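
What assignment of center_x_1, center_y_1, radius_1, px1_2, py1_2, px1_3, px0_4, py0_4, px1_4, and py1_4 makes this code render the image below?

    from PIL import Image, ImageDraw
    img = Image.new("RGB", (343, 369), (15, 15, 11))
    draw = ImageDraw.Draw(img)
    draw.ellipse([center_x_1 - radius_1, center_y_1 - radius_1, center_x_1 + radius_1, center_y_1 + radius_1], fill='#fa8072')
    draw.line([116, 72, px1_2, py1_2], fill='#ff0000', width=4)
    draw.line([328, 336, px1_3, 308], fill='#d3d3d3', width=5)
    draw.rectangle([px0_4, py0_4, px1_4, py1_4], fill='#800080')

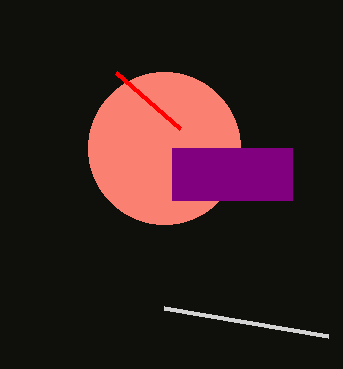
center_x_1 = 164, center_y_1 = 148, radius_1 = 76, px1_2 = 180, py1_2 = 128, px1_3 = 164, px0_4 = 172, py0_4 = 148, px1_4 = 292, py1_4 = 200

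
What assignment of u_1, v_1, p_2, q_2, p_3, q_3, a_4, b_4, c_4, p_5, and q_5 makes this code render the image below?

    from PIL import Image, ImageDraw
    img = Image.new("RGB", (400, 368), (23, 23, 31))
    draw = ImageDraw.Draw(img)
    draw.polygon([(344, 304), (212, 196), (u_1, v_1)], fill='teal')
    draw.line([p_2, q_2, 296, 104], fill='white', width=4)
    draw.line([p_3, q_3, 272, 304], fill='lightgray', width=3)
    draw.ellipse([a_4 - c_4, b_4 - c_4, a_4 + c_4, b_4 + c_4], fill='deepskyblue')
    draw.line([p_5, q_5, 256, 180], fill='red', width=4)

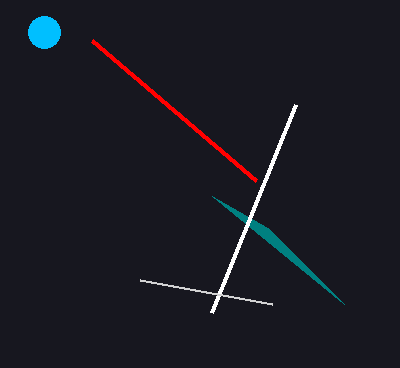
u_1 = 268, v_1 = 228, p_2 = 212, q_2 = 312, p_3 = 140, q_3 = 280, a_4 = 44, b_4 = 32, c_4 = 16, p_5 = 92, q_5 = 40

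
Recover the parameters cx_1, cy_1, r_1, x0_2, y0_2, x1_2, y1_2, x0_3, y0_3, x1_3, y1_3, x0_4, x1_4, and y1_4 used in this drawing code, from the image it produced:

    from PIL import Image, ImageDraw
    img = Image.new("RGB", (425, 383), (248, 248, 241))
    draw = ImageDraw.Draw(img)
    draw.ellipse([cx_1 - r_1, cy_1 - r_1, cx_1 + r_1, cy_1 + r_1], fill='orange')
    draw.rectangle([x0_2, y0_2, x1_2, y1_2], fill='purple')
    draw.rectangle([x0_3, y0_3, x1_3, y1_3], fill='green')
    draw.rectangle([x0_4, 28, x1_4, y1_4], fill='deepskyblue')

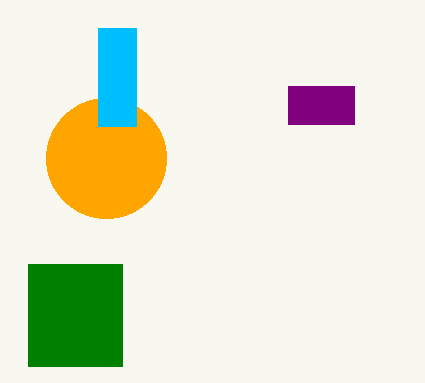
cx_1 = 106, cy_1 = 158, r_1 = 60, x0_2 = 288, y0_2 = 86, x1_2 = 354, y1_2 = 124, x0_3 = 28, y0_3 = 264, x1_3 = 122, y1_3 = 366, x0_4 = 98, x1_4 = 136, y1_4 = 126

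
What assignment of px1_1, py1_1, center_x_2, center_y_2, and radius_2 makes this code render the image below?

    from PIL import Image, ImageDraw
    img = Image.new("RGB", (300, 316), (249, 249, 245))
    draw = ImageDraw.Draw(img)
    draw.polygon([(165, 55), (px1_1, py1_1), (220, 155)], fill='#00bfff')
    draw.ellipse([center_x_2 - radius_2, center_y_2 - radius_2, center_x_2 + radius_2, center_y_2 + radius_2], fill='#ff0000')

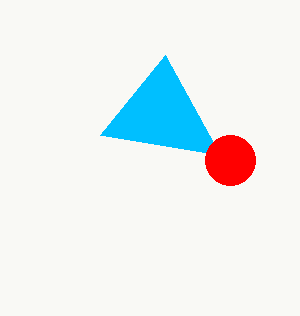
px1_1 = 100; py1_1 = 135; center_x_2 = 230; center_y_2 = 160; radius_2 = 25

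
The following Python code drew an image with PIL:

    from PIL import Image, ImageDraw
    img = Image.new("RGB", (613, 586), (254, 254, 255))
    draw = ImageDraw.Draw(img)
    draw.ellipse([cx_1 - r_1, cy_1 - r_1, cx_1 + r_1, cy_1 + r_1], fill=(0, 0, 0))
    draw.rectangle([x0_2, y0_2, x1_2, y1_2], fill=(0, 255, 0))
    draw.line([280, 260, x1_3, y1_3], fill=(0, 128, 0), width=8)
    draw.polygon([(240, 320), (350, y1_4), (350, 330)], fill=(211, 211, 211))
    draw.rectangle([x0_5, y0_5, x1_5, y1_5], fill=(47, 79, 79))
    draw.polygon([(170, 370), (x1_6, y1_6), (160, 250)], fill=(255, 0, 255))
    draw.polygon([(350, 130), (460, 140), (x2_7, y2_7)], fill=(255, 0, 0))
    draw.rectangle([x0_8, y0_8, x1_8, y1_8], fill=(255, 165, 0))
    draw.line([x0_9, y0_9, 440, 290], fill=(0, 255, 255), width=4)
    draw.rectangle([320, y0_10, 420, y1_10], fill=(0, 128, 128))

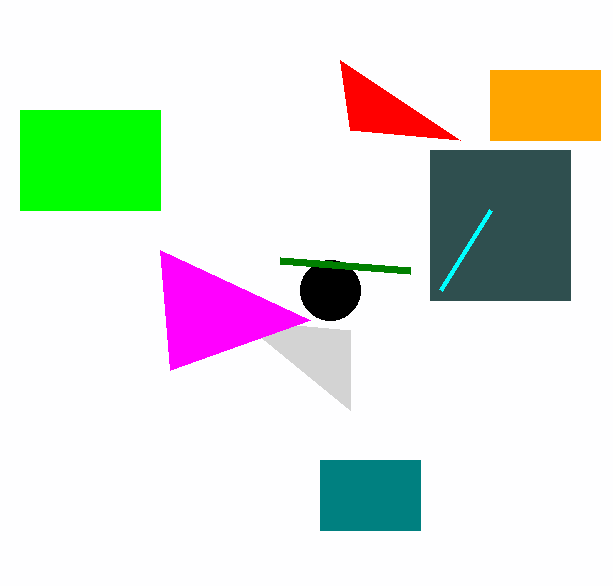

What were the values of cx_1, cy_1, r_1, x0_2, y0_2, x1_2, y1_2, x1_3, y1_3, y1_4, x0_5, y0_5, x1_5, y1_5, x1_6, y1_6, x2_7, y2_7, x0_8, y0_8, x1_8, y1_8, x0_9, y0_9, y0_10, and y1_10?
cx_1 = 330; cy_1 = 290; r_1 = 30; x0_2 = 20; y0_2 = 110; x1_2 = 160; y1_2 = 210; x1_3 = 410; y1_3 = 270; y1_4 = 410; x0_5 = 430; y0_5 = 150; x1_5 = 570; y1_5 = 300; x1_6 = 310; y1_6 = 320; x2_7 = 340; y2_7 = 60; x0_8 = 490; y0_8 = 70; x1_8 = 600; y1_8 = 140; x0_9 = 490; y0_9 = 210; y0_10 = 460; y1_10 = 530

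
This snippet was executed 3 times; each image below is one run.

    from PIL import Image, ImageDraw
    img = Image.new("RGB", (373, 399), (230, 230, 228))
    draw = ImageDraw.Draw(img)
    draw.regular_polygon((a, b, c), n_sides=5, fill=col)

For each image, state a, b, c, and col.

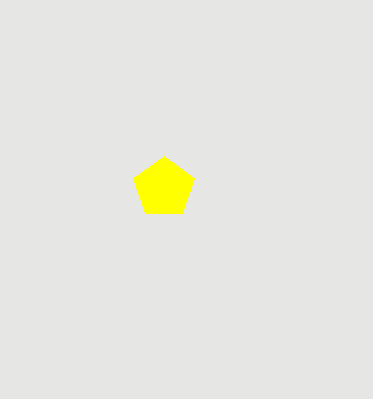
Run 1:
a = 164; b = 188; c = 32; col = 'yellow'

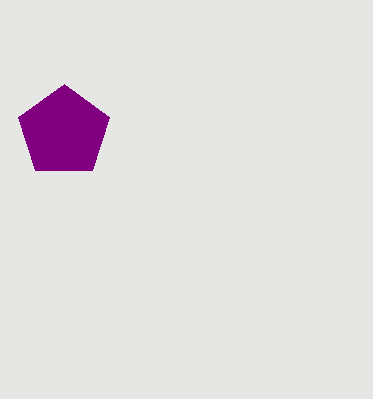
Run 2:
a = 64; b = 132; c = 48; col = 'purple'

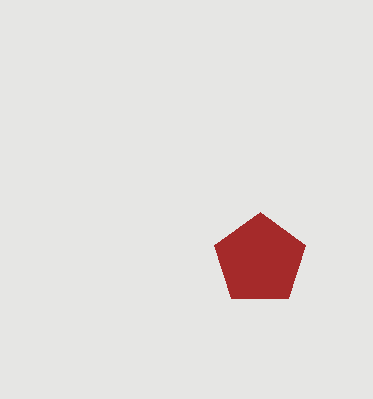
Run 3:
a = 260; b = 260; c = 48; col = 'brown'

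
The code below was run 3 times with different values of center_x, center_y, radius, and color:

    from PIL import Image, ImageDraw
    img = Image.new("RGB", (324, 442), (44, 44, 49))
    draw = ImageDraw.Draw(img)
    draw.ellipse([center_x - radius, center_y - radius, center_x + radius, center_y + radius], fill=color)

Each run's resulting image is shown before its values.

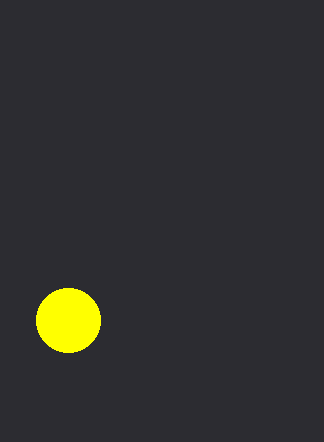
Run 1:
center_x = 68
center_y = 320
radius = 32
color = 'yellow'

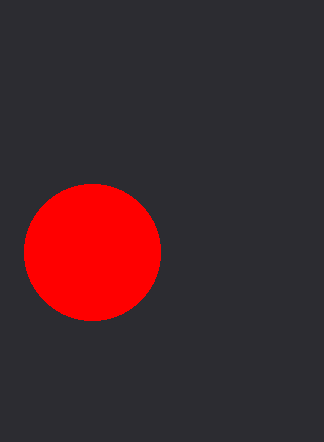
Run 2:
center_x = 92; center_y = 252; radius = 68; color = 'red'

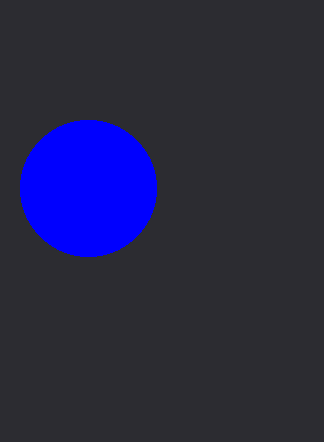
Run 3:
center_x = 88; center_y = 188; radius = 68; color = 'blue'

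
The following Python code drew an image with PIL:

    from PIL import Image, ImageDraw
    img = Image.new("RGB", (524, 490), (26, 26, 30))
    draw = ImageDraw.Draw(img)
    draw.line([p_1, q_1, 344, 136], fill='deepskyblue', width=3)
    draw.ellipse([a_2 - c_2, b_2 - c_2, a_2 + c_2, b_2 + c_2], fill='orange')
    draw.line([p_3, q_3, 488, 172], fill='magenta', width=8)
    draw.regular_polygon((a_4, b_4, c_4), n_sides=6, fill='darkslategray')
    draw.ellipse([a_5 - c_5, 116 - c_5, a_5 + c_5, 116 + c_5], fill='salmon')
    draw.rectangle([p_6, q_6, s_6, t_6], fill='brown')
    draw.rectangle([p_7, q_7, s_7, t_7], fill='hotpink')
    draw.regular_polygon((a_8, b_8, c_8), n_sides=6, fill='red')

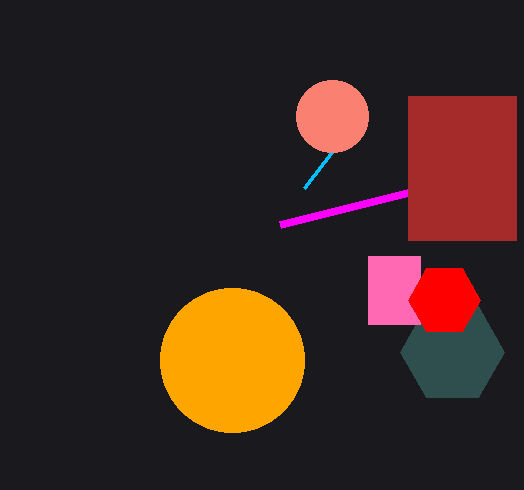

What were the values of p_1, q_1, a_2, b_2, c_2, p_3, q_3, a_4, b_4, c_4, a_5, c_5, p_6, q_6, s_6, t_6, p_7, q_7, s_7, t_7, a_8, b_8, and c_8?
p_1 = 304; q_1 = 188; a_2 = 232; b_2 = 360; c_2 = 72; p_3 = 280; q_3 = 224; a_4 = 452; b_4 = 352; c_4 = 52; a_5 = 332; c_5 = 36; p_6 = 408; q_6 = 96; s_6 = 516; t_6 = 240; p_7 = 368; q_7 = 256; s_7 = 420; t_7 = 324; a_8 = 444; b_8 = 300; c_8 = 36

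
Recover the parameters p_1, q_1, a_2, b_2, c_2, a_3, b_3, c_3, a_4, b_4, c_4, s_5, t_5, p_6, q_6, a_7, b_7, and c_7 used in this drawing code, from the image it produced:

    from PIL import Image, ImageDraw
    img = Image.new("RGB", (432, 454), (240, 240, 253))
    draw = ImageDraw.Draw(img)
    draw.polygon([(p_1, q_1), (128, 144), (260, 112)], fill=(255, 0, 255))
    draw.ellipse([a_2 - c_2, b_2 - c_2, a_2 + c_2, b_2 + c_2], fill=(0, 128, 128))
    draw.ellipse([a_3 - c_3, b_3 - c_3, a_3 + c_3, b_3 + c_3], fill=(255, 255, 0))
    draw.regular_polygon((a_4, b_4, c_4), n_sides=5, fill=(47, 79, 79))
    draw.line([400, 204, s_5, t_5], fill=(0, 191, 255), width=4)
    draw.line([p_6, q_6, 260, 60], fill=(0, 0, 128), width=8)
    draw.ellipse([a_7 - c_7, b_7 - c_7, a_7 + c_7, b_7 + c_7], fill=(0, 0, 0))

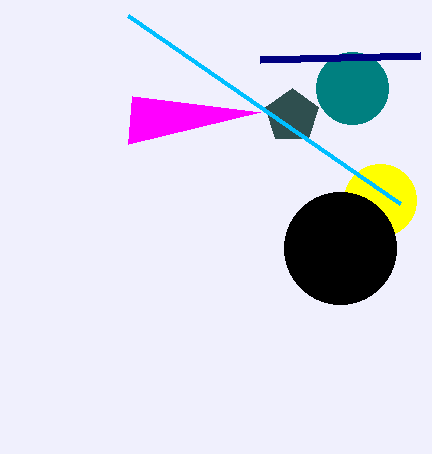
p_1 = 132; q_1 = 96; a_2 = 352; b_2 = 88; c_2 = 36; a_3 = 380; b_3 = 200; c_3 = 36; a_4 = 292; b_4 = 116; c_4 = 28; s_5 = 128; t_5 = 16; p_6 = 420; q_6 = 56; a_7 = 340; b_7 = 248; c_7 = 56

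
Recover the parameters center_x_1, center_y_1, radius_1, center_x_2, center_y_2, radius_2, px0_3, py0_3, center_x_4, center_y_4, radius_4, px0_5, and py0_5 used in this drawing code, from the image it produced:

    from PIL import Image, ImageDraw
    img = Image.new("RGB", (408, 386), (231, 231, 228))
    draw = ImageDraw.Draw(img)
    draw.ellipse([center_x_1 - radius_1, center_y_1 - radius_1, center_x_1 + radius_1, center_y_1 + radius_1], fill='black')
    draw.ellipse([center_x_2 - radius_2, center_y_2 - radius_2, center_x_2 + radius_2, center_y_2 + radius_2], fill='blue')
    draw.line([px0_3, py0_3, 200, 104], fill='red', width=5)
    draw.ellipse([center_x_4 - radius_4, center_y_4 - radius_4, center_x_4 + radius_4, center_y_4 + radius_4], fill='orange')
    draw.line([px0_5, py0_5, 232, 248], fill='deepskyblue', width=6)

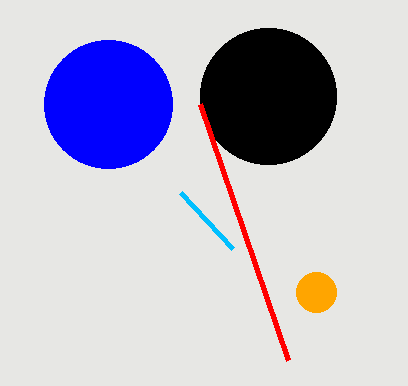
center_x_1 = 268
center_y_1 = 96
radius_1 = 68
center_x_2 = 108
center_y_2 = 104
radius_2 = 64
px0_3 = 288
py0_3 = 360
center_x_4 = 316
center_y_4 = 292
radius_4 = 20
px0_5 = 180
py0_5 = 192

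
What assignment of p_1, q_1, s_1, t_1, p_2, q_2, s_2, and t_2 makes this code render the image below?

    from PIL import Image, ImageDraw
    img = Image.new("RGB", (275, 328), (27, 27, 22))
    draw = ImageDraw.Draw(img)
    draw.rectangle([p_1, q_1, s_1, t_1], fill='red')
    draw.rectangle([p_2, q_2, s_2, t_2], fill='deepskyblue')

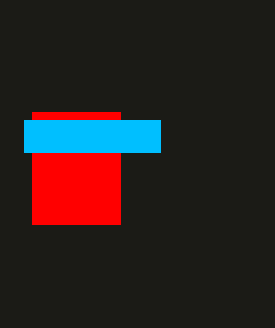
p_1 = 32
q_1 = 112
s_1 = 120
t_1 = 224
p_2 = 24
q_2 = 120
s_2 = 160
t_2 = 152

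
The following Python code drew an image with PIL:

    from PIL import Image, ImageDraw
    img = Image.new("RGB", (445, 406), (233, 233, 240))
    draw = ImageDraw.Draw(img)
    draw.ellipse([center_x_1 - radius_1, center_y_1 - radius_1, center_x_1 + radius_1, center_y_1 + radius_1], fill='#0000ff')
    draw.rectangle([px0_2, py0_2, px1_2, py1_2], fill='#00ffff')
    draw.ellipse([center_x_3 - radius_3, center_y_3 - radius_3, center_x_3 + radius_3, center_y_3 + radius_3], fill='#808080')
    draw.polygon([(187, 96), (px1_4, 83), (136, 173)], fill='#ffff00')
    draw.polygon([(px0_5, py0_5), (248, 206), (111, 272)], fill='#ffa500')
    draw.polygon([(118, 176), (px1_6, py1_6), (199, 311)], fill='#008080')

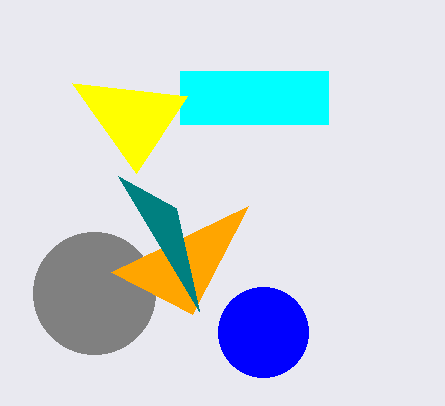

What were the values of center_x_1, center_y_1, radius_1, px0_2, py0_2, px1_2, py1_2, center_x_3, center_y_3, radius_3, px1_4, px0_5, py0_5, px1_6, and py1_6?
center_x_1 = 263
center_y_1 = 332
radius_1 = 45
px0_2 = 180
py0_2 = 71
px1_2 = 328
py1_2 = 124
center_x_3 = 94
center_y_3 = 293
radius_3 = 61
px1_4 = 72
px0_5 = 192
py0_5 = 314
px1_6 = 176
py1_6 = 208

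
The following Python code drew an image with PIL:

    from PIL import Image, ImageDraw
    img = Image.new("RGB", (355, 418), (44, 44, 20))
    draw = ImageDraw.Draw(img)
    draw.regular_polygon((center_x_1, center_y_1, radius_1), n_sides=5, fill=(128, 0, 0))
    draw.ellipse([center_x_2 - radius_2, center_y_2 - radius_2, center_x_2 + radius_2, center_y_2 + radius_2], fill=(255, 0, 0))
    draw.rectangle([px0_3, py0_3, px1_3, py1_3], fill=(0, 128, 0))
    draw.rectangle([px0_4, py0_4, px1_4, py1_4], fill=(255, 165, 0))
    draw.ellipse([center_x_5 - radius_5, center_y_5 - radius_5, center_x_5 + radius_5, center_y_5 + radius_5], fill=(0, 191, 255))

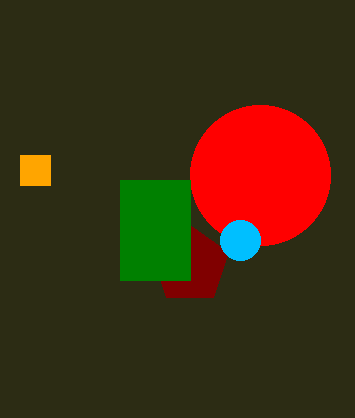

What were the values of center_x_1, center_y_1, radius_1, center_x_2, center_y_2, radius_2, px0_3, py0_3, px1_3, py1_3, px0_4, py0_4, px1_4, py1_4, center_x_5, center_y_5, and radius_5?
center_x_1 = 190, center_y_1 = 265, radius_1 = 40, center_x_2 = 260, center_y_2 = 175, radius_2 = 70, px0_3 = 120, py0_3 = 180, px1_3 = 190, py1_3 = 280, px0_4 = 20, py0_4 = 155, px1_4 = 50, py1_4 = 185, center_x_5 = 240, center_y_5 = 240, radius_5 = 20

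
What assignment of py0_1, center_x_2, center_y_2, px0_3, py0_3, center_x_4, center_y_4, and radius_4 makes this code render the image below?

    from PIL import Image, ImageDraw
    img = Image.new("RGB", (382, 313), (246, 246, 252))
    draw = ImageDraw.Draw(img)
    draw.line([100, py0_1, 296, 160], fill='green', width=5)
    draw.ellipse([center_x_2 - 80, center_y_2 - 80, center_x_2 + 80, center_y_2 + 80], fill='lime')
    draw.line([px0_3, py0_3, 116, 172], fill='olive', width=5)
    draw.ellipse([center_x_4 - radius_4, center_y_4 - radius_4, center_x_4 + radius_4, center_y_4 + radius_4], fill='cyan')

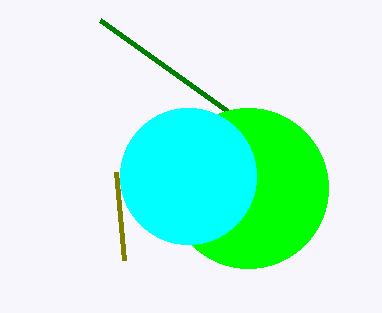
py0_1 = 20
center_x_2 = 248
center_y_2 = 188
px0_3 = 124
py0_3 = 260
center_x_4 = 188
center_y_4 = 176
radius_4 = 68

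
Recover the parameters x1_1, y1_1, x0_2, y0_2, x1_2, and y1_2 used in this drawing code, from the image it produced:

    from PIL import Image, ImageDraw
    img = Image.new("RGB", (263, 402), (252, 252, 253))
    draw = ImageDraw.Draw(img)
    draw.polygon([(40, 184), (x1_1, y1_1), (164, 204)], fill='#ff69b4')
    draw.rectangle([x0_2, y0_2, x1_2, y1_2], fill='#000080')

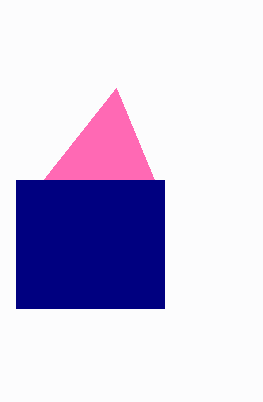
x1_1 = 116, y1_1 = 88, x0_2 = 16, y0_2 = 180, x1_2 = 164, y1_2 = 308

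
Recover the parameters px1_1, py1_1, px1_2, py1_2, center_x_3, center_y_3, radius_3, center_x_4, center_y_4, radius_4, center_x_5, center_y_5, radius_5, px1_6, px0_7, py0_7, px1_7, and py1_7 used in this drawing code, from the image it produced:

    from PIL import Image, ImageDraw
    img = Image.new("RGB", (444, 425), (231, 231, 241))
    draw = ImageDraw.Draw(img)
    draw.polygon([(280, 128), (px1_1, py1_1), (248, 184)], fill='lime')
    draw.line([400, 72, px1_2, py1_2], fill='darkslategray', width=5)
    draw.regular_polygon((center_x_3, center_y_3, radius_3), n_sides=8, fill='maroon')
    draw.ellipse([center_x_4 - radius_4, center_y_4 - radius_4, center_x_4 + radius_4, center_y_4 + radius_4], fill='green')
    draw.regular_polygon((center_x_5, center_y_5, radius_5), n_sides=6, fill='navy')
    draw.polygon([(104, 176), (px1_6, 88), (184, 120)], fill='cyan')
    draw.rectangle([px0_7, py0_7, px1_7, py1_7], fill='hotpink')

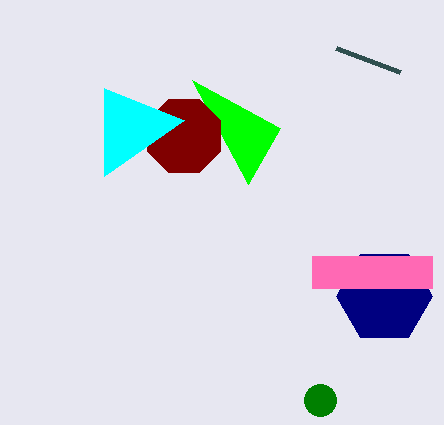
px1_1 = 192; py1_1 = 80; px1_2 = 336; py1_2 = 48; center_x_3 = 184; center_y_3 = 136; radius_3 = 40; center_x_4 = 320; center_y_4 = 400; radius_4 = 16; center_x_5 = 384; center_y_5 = 296; radius_5 = 48; px1_6 = 104; px0_7 = 312; py0_7 = 256; px1_7 = 432; py1_7 = 288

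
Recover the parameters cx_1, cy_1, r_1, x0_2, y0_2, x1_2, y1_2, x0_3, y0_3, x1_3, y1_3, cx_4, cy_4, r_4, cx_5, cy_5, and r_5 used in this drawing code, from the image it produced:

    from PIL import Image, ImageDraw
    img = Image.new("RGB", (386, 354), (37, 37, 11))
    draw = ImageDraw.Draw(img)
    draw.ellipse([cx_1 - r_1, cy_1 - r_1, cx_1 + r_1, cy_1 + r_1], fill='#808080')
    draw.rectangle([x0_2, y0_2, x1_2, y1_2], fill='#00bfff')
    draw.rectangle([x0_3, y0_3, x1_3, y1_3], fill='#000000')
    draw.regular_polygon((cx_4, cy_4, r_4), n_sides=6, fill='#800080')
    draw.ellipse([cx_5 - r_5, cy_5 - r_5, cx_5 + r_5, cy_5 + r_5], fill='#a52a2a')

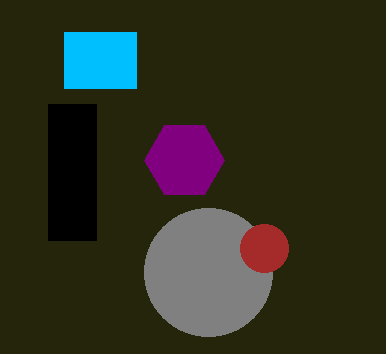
cx_1 = 208; cy_1 = 272; r_1 = 64; x0_2 = 64; y0_2 = 32; x1_2 = 136; y1_2 = 88; x0_3 = 48; y0_3 = 104; x1_3 = 96; y1_3 = 240; cx_4 = 184; cy_4 = 160; r_4 = 40; cx_5 = 264; cy_5 = 248; r_5 = 24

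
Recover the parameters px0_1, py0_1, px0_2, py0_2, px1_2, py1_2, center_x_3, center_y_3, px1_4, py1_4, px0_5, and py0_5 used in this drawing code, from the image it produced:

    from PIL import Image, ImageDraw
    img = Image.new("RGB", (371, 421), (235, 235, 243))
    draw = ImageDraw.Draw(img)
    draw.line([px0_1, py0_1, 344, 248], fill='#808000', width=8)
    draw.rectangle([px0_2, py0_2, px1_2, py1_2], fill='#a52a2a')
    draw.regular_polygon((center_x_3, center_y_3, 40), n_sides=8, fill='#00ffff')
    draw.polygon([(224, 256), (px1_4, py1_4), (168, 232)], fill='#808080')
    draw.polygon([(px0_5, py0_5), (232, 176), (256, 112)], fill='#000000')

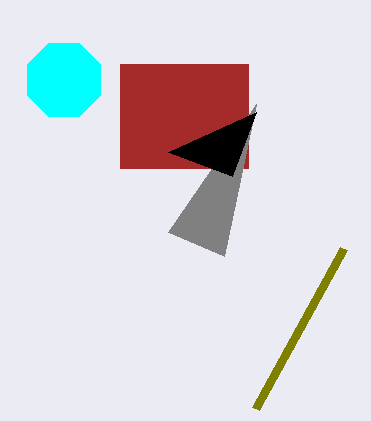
px0_1 = 256; py0_1 = 408; px0_2 = 120; py0_2 = 64; px1_2 = 248; py1_2 = 168; center_x_3 = 64; center_y_3 = 80; px1_4 = 256; py1_4 = 104; px0_5 = 168; py0_5 = 152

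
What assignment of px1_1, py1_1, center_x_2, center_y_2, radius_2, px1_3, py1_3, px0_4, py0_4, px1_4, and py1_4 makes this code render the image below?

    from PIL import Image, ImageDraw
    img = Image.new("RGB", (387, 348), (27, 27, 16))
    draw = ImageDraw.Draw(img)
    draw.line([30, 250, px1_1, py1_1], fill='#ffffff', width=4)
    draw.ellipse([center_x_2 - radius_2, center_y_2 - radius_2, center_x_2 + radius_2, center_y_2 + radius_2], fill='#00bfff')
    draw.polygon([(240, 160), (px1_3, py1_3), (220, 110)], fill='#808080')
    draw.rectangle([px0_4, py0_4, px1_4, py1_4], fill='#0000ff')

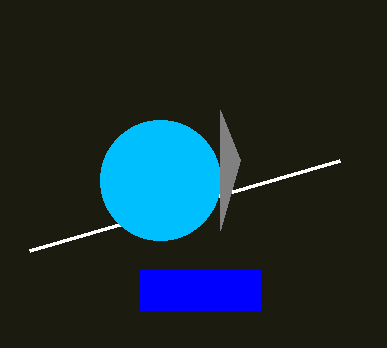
px1_1 = 340
py1_1 = 160
center_x_2 = 160
center_y_2 = 180
radius_2 = 60
px1_3 = 220
py1_3 = 230
px0_4 = 140
py0_4 = 270
px1_4 = 260
py1_4 = 310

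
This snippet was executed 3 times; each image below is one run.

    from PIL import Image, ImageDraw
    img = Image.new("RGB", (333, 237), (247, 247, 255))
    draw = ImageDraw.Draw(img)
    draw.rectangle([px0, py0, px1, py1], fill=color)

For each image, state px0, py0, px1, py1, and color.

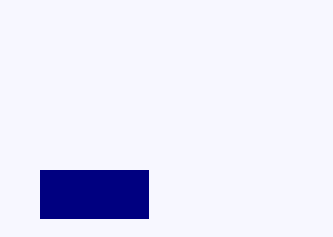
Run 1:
px0 = 40
py0 = 170
px1 = 148
py1 = 218
color = 'navy'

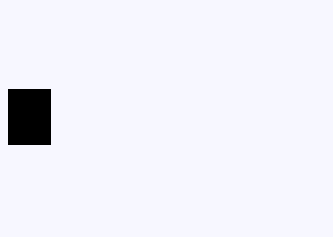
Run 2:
px0 = 8, py0 = 89, px1 = 50, py1 = 144, color = 'black'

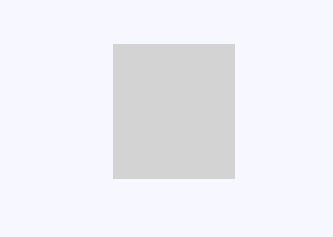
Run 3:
px0 = 113; py0 = 44; px1 = 234; py1 = 178; color = 'lightgray'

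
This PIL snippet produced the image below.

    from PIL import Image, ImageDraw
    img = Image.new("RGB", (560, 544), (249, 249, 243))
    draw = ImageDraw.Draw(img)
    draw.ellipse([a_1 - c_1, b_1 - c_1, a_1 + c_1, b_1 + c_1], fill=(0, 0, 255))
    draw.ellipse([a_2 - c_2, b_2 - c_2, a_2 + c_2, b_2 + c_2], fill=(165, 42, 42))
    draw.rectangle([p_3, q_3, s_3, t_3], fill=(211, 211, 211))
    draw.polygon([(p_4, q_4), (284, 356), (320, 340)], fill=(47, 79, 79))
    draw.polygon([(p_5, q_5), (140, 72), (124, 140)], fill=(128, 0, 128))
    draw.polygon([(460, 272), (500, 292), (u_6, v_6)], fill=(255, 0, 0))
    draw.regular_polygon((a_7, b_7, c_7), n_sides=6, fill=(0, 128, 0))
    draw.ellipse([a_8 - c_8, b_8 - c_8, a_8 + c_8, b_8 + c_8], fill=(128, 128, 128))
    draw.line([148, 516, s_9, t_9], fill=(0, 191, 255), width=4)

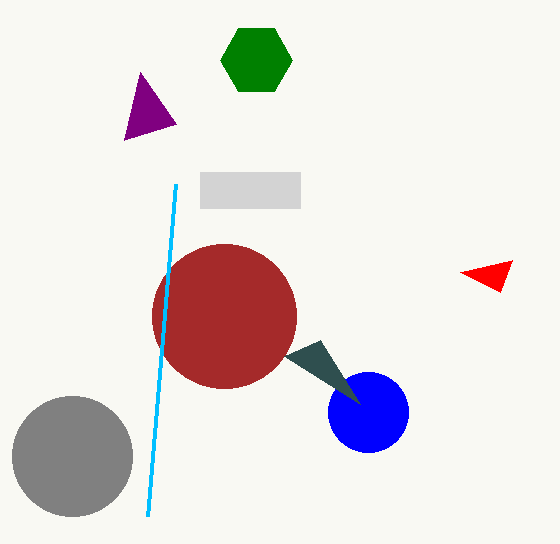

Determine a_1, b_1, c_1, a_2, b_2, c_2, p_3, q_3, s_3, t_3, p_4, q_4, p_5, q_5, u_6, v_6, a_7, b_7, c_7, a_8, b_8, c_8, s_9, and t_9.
a_1 = 368; b_1 = 412; c_1 = 40; a_2 = 224; b_2 = 316; c_2 = 72; p_3 = 200; q_3 = 172; s_3 = 300; t_3 = 208; p_4 = 360; q_4 = 404; p_5 = 176; q_5 = 124; u_6 = 512; v_6 = 260; a_7 = 256; b_7 = 60; c_7 = 36; a_8 = 72; b_8 = 456; c_8 = 60; s_9 = 176; t_9 = 184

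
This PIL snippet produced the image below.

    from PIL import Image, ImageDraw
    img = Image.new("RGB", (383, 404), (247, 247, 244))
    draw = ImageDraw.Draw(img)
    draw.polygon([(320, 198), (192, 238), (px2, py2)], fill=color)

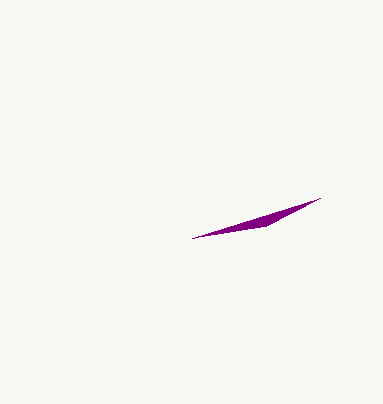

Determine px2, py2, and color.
px2 = 266
py2 = 226
color = 'purple'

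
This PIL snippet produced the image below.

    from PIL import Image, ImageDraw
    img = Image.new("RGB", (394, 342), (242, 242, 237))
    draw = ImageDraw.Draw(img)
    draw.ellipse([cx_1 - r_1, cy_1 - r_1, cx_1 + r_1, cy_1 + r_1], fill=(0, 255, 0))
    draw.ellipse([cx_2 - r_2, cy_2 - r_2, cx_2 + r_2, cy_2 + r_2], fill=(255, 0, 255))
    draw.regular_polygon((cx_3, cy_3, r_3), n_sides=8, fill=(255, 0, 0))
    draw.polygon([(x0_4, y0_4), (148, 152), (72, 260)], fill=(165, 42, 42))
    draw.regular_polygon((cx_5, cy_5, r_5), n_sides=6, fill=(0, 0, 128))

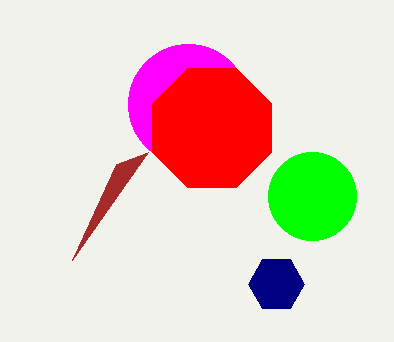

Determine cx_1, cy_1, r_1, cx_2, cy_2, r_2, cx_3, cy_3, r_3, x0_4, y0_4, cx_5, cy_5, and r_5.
cx_1 = 312, cy_1 = 196, r_1 = 44, cx_2 = 188, cy_2 = 104, r_2 = 60, cx_3 = 212, cy_3 = 128, r_3 = 64, x0_4 = 116, y0_4 = 164, cx_5 = 276, cy_5 = 284, r_5 = 28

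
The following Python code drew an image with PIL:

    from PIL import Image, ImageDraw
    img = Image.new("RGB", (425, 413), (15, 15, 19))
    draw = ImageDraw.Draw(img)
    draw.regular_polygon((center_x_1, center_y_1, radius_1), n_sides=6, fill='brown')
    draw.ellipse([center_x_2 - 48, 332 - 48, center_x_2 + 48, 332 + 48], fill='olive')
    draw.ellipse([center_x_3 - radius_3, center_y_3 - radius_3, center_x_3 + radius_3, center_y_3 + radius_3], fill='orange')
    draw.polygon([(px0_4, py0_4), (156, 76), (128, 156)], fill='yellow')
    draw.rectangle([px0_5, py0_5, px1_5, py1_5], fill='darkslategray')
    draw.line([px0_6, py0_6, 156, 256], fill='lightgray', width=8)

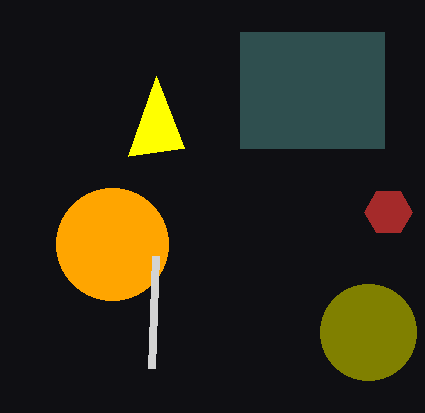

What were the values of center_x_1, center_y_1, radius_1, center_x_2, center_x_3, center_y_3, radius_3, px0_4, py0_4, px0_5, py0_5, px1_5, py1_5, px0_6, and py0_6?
center_x_1 = 388, center_y_1 = 212, radius_1 = 24, center_x_2 = 368, center_x_3 = 112, center_y_3 = 244, radius_3 = 56, px0_4 = 184, py0_4 = 148, px0_5 = 240, py0_5 = 32, px1_5 = 384, py1_5 = 148, px0_6 = 152, py0_6 = 368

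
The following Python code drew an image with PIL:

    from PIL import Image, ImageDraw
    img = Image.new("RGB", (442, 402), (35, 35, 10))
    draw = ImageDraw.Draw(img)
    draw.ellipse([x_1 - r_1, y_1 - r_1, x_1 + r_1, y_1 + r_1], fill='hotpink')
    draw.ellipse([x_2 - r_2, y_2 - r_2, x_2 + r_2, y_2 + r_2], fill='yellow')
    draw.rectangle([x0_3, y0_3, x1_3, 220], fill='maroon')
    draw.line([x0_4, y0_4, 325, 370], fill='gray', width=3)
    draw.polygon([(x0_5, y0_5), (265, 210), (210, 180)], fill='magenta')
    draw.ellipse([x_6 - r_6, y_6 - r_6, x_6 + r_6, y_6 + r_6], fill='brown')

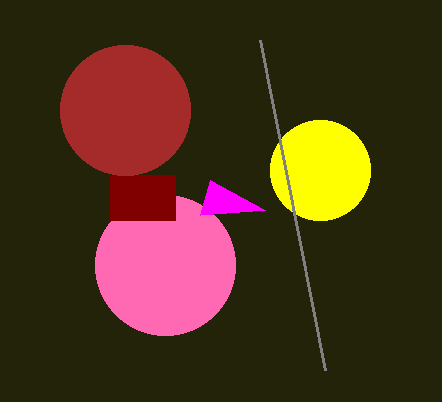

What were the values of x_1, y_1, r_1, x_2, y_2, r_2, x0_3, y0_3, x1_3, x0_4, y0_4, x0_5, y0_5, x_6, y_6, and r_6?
x_1 = 165
y_1 = 265
r_1 = 70
x_2 = 320
y_2 = 170
r_2 = 50
x0_3 = 110
y0_3 = 175
x1_3 = 175
x0_4 = 260
y0_4 = 40
x0_5 = 200
y0_5 = 215
x_6 = 125
y_6 = 110
r_6 = 65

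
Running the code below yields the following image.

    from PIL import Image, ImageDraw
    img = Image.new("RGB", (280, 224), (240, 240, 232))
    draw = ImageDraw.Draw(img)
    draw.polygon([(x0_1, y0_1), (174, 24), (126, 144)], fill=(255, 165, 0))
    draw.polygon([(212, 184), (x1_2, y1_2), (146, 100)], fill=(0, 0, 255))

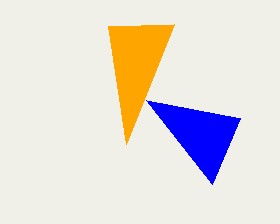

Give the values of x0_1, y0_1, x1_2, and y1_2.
x0_1 = 108, y0_1 = 26, x1_2 = 240, y1_2 = 118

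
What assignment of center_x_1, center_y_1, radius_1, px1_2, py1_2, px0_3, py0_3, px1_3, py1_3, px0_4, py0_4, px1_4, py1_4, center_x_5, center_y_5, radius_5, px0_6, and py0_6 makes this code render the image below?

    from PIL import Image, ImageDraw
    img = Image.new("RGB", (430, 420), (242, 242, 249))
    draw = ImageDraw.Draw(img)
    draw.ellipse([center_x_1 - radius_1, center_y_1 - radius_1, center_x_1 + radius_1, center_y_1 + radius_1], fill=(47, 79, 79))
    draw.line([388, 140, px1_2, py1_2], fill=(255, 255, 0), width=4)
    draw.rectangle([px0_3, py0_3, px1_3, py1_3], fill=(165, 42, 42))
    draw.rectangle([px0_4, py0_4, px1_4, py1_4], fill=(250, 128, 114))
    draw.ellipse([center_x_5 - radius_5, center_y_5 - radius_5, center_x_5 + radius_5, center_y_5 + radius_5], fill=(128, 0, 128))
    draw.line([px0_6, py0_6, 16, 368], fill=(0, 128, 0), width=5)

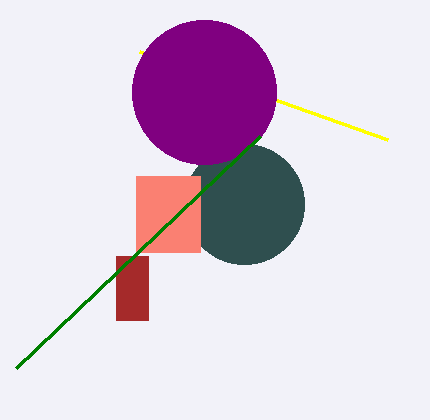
center_x_1 = 244
center_y_1 = 204
radius_1 = 60
px1_2 = 140
py1_2 = 52
px0_3 = 116
py0_3 = 256
px1_3 = 148
py1_3 = 320
px0_4 = 136
py0_4 = 176
px1_4 = 200
py1_4 = 252
center_x_5 = 204
center_y_5 = 92
radius_5 = 72
px0_6 = 260
py0_6 = 136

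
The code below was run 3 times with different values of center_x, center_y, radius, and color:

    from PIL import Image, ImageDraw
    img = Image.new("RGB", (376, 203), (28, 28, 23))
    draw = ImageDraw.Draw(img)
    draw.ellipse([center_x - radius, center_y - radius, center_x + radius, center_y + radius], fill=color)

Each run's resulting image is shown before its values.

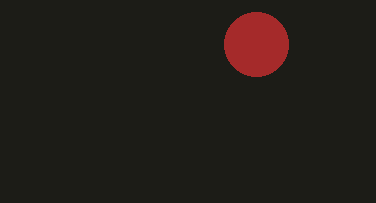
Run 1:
center_x = 256; center_y = 44; radius = 32; color = 'brown'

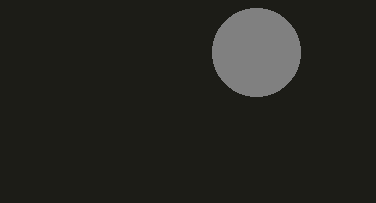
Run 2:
center_x = 256
center_y = 52
radius = 44
color = 'gray'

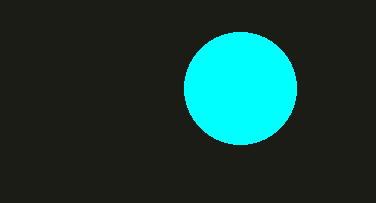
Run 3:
center_x = 240; center_y = 88; radius = 56; color = 'cyan'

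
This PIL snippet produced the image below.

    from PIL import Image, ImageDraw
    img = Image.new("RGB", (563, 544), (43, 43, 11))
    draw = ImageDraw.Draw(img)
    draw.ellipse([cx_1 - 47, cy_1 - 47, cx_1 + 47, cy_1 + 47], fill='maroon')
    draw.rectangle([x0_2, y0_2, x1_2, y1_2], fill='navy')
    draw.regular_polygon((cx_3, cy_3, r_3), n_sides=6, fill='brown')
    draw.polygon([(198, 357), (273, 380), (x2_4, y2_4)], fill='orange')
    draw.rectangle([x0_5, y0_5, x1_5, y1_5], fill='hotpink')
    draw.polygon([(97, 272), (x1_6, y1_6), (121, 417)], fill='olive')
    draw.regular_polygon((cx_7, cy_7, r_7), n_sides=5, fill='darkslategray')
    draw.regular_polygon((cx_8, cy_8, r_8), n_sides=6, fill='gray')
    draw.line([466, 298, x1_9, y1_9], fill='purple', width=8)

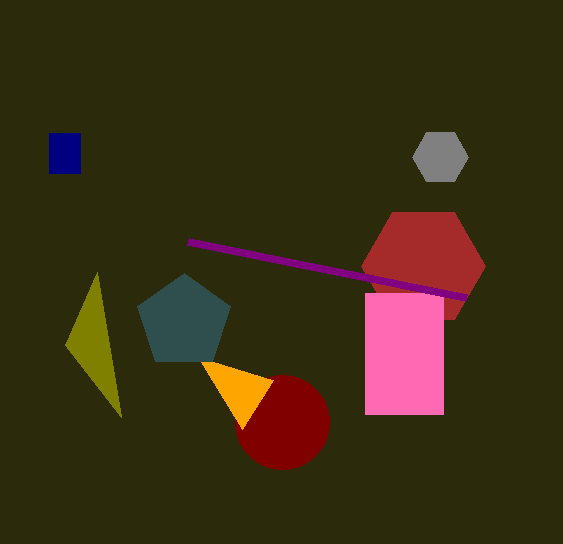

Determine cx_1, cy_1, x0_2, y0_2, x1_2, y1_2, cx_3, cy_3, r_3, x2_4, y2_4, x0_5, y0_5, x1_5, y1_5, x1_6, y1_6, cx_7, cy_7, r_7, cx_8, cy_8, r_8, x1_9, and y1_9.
cx_1 = 282
cy_1 = 422
x0_2 = 49
y0_2 = 133
x1_2 = 80
y1_2 = 173
cx_3 = 423
cy_3 = 266
r_3 = 62
x2_4 = 242
y2_4 = 429
x0_5 = 365
y0_5 = 293
x1_5 = 443
y1_5 = 414
x1_6 = 65
y1_6 = 345
cx_7 = 184
cy_7 = 322
r_7 = 49
cx_8 = 440
cy_8 = 157
r_8 = 28
x1_9 = 188
y1_9 = 242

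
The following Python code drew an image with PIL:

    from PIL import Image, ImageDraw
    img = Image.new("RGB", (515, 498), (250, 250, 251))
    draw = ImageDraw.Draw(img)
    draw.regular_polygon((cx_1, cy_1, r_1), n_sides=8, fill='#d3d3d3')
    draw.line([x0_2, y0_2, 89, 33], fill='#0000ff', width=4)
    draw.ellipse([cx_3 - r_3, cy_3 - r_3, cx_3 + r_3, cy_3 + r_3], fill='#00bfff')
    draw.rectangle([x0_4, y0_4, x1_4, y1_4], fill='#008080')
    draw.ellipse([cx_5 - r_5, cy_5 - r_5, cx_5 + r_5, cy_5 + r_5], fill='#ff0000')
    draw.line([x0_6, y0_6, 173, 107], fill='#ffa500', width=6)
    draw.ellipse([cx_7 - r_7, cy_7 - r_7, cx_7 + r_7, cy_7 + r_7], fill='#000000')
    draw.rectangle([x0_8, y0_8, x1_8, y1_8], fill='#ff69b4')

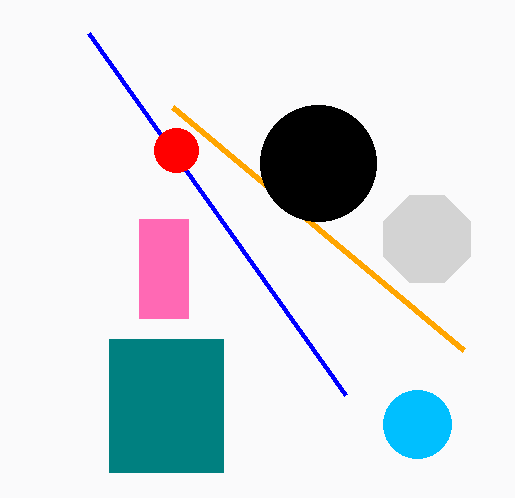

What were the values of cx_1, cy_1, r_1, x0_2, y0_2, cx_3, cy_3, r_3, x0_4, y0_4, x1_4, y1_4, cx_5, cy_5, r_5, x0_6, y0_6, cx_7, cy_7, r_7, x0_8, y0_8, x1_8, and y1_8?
cx_1 = 427, cy_1 = 239, r_1 = 47, x0_2 = 346, y0_2 = 395, cx_3 = 417, cy_3 = 424, r_3 = 34, x0_4 = 109, y0_4 = 339, x1_4 = 223, y1_4 = 472, cx_5 = 176, cy_5 = 150, r_5 = 22, x0_6 = 464, y0_6 = 350, cx_7 = 318, cy_7 = 163, r_7 = 58, x0_8 = 139, y0_8 = 219, x1_8 = 188, y1_8 = 318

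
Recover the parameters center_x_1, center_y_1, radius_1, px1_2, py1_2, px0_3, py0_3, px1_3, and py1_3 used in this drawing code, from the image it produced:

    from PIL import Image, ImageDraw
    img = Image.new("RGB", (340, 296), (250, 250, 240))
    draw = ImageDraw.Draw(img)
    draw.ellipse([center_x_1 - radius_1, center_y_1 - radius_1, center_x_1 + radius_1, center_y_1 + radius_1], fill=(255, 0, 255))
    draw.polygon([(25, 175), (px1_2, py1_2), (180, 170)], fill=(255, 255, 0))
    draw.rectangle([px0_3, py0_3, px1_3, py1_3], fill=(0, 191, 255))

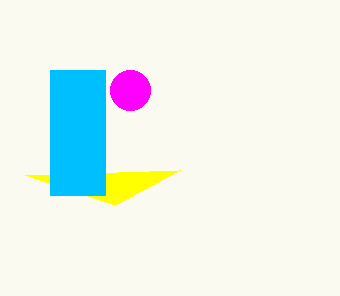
center_x_1 = 130
center_y_1 = 90
radius_1 = 20
px1_2 = 115
py1_2 = 205
px0_3 = 50
py0_3 = 70
px1_3 = 105
py1_3 = 195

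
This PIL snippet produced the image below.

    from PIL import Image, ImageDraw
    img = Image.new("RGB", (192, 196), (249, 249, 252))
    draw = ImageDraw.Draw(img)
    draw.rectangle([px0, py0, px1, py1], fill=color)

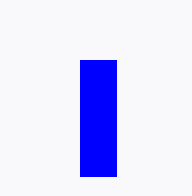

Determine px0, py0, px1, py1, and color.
px0 = 80
py0 = 60
px1 = 116
py1 = 176
color = 'blue'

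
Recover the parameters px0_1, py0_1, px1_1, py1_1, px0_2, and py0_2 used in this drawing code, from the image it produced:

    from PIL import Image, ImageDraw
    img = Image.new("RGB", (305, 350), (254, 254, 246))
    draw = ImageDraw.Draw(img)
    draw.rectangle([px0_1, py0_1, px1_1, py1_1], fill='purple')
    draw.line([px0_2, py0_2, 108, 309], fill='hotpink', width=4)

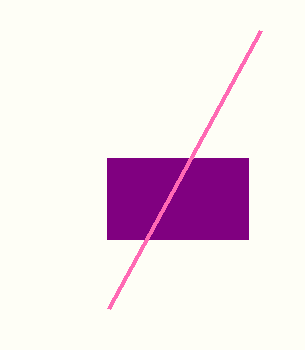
px0_1 = 107, py0_1 = 158, px1_1 = 248, py1_1 = 239, px0_2 = 260, py0_2 = 31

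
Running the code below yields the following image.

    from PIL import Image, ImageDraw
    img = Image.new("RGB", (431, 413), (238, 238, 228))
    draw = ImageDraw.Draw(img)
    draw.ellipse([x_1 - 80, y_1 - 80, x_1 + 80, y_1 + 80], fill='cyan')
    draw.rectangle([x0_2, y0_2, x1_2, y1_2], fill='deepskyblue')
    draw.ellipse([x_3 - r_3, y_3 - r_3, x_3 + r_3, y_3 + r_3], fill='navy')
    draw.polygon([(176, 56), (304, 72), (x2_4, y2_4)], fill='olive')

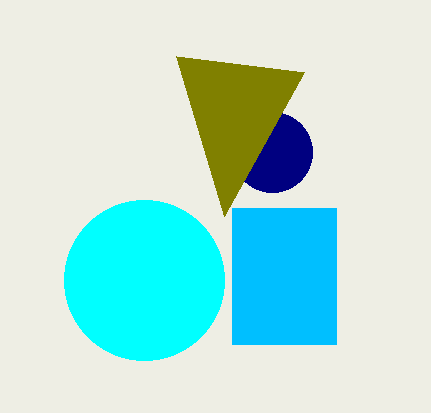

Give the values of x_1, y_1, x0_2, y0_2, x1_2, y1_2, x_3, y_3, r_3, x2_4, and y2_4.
x_1 = 144, y_1 = 280, x0_2 = 232, y0_2 = 208, x1_2 = 336, y1_2 = 344, x_3 = 272, y_3 = 152, r_3 = 40, x2_4 = 224, y2_4 = 216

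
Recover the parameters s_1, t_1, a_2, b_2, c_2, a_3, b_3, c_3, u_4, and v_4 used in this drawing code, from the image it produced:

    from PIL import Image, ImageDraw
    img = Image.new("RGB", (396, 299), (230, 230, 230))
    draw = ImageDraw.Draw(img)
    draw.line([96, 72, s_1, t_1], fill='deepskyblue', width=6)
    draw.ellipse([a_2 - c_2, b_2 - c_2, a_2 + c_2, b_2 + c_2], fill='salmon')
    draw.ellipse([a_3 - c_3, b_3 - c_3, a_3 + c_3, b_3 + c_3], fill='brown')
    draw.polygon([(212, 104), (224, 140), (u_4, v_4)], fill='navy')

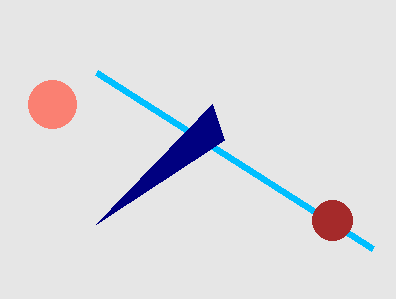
s_1 = 372, t_1 = 248, a_2 = 52, b_2 = 104, c_2 = 24, a_3 = 332, b_3 = 220, c_3 = 20, u_4 = 96, v_4 = 224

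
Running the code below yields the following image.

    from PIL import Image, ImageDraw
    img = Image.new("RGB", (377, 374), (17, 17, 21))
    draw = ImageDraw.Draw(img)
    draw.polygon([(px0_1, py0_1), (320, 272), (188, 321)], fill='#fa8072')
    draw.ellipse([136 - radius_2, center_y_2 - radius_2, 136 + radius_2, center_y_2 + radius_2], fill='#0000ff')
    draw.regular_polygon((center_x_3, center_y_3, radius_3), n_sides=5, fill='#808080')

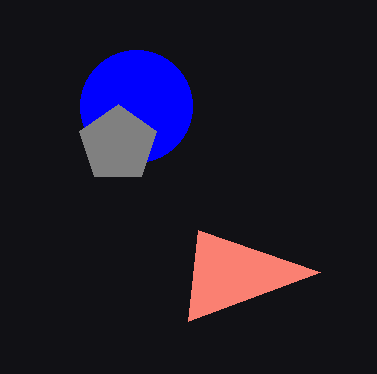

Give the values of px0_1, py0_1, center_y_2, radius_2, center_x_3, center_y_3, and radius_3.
px0_1 = 198
py0_1 = 230
center_y_2 = 106
radius_2 = 56
center_x_3 = 118
center_y_3 = 144
radius_3 = 40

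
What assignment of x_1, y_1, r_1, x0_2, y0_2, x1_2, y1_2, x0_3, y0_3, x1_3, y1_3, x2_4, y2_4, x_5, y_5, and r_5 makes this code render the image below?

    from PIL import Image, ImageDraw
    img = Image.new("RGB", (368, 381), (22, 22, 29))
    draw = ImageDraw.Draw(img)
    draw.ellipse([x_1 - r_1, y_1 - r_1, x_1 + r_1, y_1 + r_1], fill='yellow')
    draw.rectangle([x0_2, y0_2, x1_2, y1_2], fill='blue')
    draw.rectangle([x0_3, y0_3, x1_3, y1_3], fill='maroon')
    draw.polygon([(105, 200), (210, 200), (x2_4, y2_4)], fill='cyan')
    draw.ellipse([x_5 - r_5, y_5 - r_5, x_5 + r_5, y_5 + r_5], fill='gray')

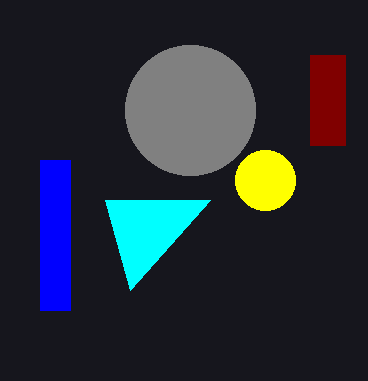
x_1 = 265
y_1 = 180
r_1 = 30
x0_2 = 40
y0_2 = 160
x1_2 = 70
y1_2 = 310
x0_3 = 310
y0_3 = 55
x1_3 = 345
y1_3 = 145
x2_4 = 130
y2_4 = 290
x_5 = 190
y_5 = 110
r_5 = 65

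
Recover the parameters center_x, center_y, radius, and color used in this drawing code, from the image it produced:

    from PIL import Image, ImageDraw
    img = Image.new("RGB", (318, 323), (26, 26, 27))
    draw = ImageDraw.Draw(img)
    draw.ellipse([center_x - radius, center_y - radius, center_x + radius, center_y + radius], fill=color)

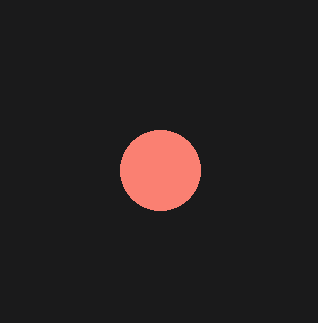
center_x = 160, center_y = 170, radius = 40, color = 'salmon'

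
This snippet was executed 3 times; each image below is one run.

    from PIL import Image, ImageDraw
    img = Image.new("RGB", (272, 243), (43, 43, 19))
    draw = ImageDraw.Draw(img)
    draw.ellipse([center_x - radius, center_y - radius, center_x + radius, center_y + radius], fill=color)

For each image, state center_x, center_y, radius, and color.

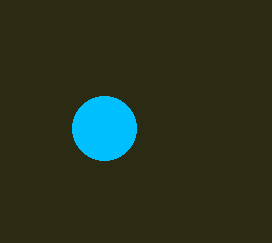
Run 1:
center_x = 104
center_y = 128
radius = 32
color = 'deepskyblue'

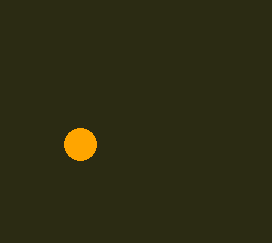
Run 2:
center_x = 80; center_y = 144; radius = 16; color = 'orange'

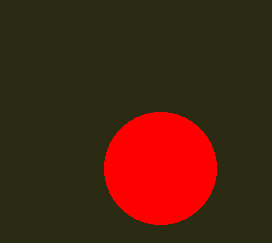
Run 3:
center_x = 160
center_y = 168
radius = 56
color = 'red'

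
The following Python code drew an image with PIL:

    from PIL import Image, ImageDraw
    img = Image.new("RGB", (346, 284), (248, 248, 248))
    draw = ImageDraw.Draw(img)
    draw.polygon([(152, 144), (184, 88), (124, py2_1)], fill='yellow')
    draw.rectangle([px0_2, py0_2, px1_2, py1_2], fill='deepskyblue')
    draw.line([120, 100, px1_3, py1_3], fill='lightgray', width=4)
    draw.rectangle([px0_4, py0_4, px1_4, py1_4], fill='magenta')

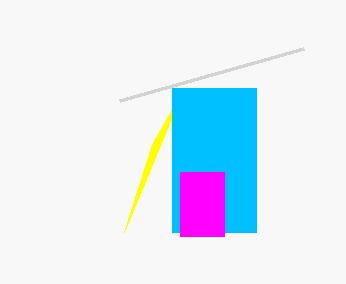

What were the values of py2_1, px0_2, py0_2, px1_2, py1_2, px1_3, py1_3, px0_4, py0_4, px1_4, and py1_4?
py2_1 = 232, px0_2 = 172, py0_2 = 88, px1_2 = 256, py1_2 = 232, px1_3 = 304, py1_3 = 48, px0_4 = 180, py0_4 = 172, px1_4 = 224, py1_4 = 236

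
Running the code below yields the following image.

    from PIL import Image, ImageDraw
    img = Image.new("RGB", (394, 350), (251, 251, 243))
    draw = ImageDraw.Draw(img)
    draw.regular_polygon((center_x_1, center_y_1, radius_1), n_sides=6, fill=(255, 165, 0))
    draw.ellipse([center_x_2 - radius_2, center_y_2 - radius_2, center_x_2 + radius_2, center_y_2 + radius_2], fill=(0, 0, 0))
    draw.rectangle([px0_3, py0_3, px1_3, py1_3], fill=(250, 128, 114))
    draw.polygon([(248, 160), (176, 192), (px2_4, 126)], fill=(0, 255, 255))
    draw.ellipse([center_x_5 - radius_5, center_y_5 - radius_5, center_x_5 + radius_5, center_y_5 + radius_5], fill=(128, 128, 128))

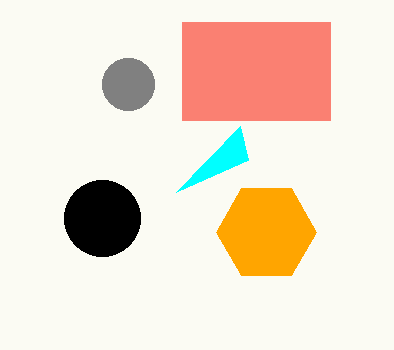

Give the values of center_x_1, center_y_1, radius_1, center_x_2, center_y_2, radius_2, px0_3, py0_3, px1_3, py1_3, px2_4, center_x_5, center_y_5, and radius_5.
center_x_1 = 266, center_y_1 = 232, radius_1 = 50, center_x_2 = 102, center_y_2 = 218, radius_2 = 38, px0_3 = 182, py0_3 = 22, px1_3 = 330, py1_3 = 120, px2_4 = 240, center_x_5 = 128, center_y_5 = 84, radius_5 = 26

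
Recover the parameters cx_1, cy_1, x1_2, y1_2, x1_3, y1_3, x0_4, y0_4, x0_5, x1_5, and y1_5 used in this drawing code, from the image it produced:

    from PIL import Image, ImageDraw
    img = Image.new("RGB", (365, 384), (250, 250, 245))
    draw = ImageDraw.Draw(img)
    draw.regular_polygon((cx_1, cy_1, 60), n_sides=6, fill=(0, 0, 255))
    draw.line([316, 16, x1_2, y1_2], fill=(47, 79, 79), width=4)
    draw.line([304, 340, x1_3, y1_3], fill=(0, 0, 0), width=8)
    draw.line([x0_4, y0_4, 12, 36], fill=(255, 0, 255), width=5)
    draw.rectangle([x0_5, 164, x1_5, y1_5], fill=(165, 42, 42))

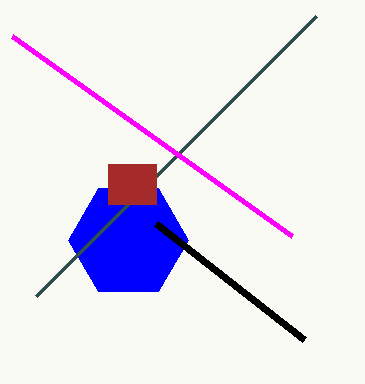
cx_1 = 128
cy_1 = 240
x1_2 = 36
y1_2 = 296
x1_3 = 156
y1_3 = 224
x0_4 = 292
y0_4 = 236
x0_5 = 108
x1_5 = 156
y1_5 = 204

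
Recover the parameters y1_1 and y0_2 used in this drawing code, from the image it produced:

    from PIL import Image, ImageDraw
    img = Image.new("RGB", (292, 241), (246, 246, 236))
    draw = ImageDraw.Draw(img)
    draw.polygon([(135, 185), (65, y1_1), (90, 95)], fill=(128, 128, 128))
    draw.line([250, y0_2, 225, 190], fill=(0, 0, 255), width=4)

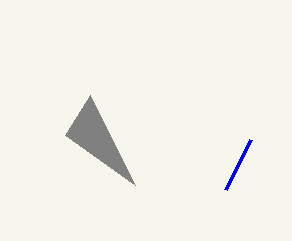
y1_1 = 135
y0_2 = 140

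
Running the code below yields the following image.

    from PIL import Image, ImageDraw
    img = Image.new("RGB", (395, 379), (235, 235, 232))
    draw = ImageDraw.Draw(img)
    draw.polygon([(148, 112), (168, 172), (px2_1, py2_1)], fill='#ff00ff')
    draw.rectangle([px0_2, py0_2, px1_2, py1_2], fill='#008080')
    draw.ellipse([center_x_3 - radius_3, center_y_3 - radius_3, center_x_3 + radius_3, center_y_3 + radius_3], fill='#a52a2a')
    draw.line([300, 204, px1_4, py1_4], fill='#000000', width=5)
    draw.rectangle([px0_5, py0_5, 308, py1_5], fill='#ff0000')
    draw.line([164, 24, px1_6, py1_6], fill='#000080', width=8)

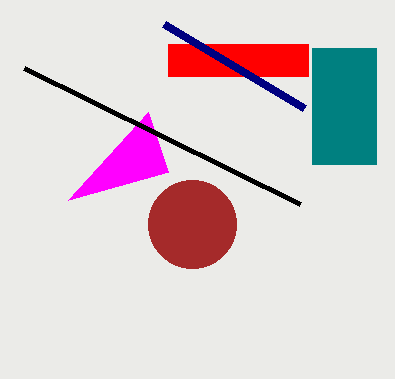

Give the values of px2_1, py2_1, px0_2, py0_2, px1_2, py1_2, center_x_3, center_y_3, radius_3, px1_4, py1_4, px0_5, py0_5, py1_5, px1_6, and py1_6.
px2_1 = 68; py2_1 = 200; px0_2 = 312; py0_2 = 48; px1_2 = 376; py1_2 = 164; center_x_3 = 192; center_y_3 = 224; radius_3 = 44; px1_4 = 24; py1_4 = 68; px0_5 = 168; py0_5 = 44; py1_5 = 76; px1_6 = 304; py1_6 = 108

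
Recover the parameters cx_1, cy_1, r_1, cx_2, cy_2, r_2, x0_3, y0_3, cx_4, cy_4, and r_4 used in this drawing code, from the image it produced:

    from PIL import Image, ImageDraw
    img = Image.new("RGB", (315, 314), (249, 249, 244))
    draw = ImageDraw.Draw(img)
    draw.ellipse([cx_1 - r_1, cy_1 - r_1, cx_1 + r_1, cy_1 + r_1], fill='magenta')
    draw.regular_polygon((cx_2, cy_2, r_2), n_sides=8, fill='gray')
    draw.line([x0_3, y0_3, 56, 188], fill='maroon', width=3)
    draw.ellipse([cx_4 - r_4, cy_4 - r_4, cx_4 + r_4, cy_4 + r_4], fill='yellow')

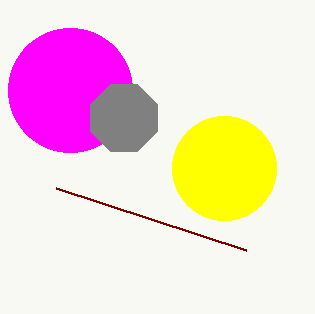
cx_1 = 70, cy_1 = 90, r_1 = 62, cx_2 = 124, cy_2 = 118, r_2 = 36, x0_3 = 246, y0_3 = 250, cx_4 = 224, cy_4 = 168, r_4 = 52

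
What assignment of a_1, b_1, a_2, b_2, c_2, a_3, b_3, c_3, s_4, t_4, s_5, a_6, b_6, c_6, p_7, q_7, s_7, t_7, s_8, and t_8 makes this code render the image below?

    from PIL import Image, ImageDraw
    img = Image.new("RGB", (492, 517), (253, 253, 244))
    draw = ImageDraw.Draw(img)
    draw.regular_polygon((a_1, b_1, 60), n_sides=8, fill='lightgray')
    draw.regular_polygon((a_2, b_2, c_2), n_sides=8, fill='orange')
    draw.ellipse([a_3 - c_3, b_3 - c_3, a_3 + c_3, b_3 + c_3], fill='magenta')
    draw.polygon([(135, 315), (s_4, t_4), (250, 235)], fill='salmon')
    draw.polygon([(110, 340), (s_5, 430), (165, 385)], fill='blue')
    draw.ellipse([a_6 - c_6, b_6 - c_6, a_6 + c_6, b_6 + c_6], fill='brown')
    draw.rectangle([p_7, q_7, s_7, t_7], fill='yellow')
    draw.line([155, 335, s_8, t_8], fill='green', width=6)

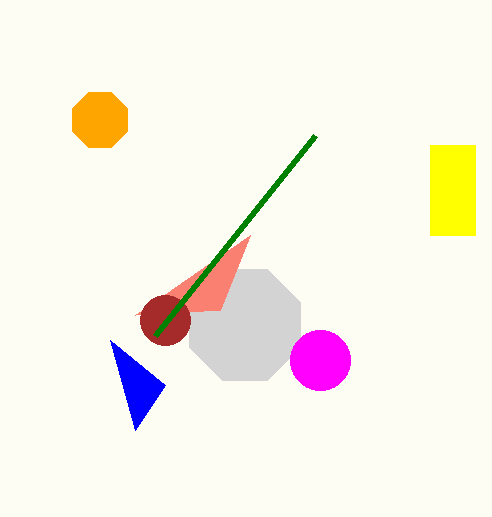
a_1 = 245
b_1 = 325
a_2 = 100
b_2 = 120
c_2 = 30
a_3 = 320
b_3 = 360
c_3 = 30
s_4 = 220
t_4 = 310
s_5 = 135
a_6 = 165
b_6 = 320
c_6 = 25
p_7 = 430
q_7 = 145
s_7 = 475
t_7 = 235
s_8 = 315
t_8 = 135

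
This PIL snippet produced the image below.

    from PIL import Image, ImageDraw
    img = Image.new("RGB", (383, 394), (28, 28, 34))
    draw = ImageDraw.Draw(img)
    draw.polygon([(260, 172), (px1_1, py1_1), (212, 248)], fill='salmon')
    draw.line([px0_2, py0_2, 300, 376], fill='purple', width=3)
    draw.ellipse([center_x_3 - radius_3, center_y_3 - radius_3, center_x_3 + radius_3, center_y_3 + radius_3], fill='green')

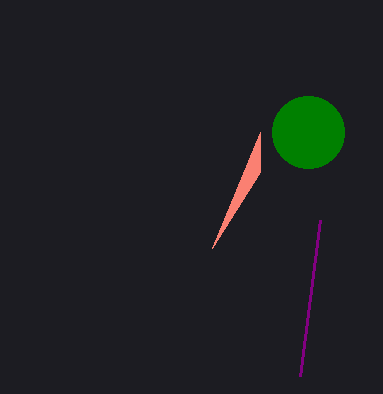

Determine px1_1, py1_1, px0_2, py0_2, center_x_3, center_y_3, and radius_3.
px1_1 = 260; py1_1 = 132; px0_2 = 320; py0_2 = 220; center_x_3 = 308; center_y_3 = 132; radius_3 = 36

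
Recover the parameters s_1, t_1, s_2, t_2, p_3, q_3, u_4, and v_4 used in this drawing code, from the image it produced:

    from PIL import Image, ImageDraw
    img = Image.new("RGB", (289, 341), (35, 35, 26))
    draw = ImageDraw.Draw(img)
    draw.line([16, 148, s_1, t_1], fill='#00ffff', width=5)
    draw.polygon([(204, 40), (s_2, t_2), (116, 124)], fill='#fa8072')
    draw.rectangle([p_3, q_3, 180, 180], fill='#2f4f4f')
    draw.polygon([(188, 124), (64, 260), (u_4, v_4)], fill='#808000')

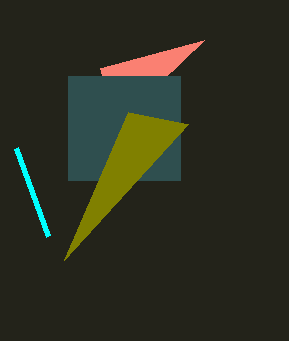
s_1 = 48
t_1 = 236
s_2 = 100
t_2 = 68
p_3 = 68
q_3 = 76
u_4 = 128
v_4 = 112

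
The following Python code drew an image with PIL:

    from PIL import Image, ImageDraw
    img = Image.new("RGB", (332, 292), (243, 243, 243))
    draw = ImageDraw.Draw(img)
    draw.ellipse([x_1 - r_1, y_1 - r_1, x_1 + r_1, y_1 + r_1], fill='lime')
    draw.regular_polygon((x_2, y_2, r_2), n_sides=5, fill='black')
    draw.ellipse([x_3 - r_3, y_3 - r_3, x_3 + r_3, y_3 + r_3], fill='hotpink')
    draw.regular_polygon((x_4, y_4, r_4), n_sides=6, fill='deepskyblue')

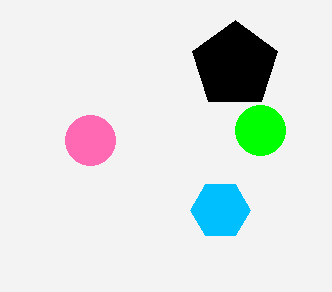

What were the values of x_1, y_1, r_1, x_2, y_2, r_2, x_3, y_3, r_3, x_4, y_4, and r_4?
x_1 = 260
y_1 = 130
r_1 = 25
x_2 = 235
y_2 = 65
r_2 = 45
x_3 = 90
y_3 = 140
r_3 = 25
x_4 = 220
y_4 = 210
r_4 = 30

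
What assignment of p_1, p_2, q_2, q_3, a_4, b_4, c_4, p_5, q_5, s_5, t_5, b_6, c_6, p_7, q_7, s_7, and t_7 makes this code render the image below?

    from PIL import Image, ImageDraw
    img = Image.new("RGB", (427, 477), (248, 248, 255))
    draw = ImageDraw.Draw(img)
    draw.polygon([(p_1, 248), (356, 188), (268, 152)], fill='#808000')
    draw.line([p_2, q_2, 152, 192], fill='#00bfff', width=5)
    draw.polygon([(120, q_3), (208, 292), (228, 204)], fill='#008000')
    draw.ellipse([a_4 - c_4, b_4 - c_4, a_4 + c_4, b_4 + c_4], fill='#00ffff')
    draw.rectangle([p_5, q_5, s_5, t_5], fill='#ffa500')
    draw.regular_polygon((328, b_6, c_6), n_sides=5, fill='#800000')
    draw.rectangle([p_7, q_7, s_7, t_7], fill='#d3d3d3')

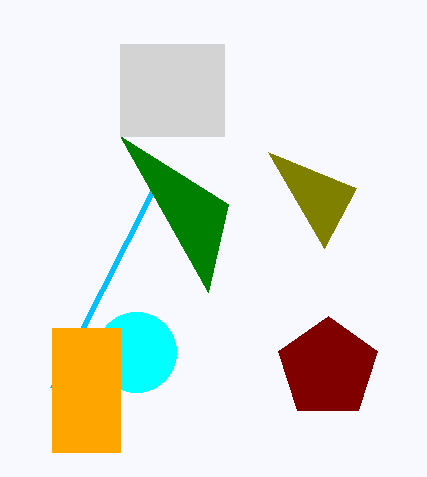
p_1 = 324; p_2 = 52; q_2 = 388; q_3 = 136; a_4 = 136; b_4 = 352; c_4 = 40; p_5 = 52; q_5 = 328; s_5 = 120; t_5 = 452; b_6 = 368; c_6 = 52; p_7 = 120; q_7 = 44; s_7 = 224; t_7 = 136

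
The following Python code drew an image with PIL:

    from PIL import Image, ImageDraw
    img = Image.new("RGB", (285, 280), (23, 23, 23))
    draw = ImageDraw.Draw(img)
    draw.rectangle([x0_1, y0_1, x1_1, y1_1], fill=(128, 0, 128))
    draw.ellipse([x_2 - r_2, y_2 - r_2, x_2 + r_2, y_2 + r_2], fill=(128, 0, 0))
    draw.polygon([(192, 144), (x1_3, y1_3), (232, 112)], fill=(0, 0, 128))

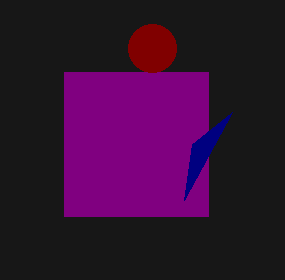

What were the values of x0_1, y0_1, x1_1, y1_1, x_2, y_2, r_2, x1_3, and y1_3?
x0_1 = 64; y0_1 = 72; x1_1 = 208; y1_1 = 216; x_2 = 152; y_2 = 48; r_2 = 24; x1_3 = 184; y1_3 = 200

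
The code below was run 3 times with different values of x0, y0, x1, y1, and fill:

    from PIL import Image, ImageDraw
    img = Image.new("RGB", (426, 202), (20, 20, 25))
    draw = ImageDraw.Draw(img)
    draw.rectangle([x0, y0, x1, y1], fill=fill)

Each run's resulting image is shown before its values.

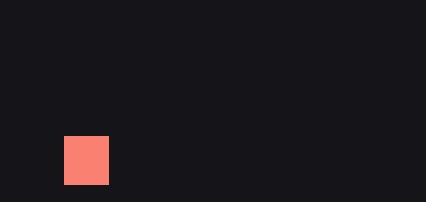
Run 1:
x0 = 64
y0 = 136
x1 = 108
y1 = 184
fill = 'salmon'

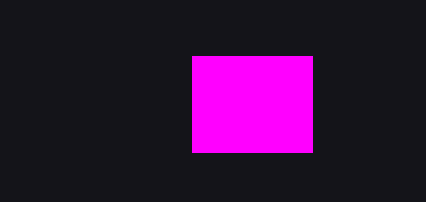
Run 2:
x0 = 192; y0 = 56; x1 = 312; y1 = 152; fill = 'magenta'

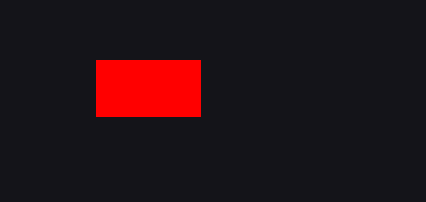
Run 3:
x0 = 96
y0 = 60
x1 = 200
y1 = 116
fill = 'red'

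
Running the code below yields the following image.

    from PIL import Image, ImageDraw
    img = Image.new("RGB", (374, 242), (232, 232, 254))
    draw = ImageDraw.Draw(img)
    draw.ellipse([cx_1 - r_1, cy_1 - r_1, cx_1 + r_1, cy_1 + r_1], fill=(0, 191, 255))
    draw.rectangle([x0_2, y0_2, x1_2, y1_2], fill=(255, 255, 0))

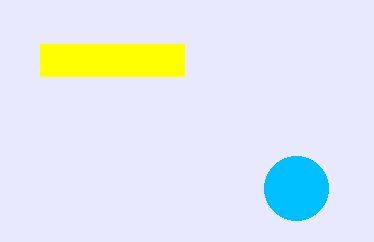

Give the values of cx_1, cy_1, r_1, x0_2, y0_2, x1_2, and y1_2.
cx_1 = 296; cy_1 = 188; r_1 = 32; x0_2 = 40; y0_2 = 44; x1_2 = 184; y1_2 = 76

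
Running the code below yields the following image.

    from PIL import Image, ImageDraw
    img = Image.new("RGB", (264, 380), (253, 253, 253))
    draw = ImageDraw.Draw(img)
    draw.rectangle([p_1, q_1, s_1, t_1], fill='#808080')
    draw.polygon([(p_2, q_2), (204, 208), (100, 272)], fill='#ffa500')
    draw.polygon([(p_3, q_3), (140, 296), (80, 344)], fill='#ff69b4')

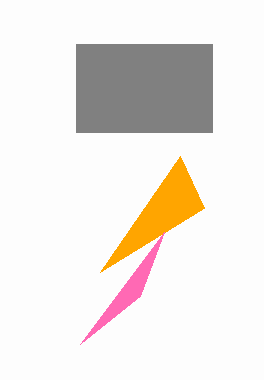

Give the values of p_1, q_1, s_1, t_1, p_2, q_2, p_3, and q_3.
p_1 = 76
q_1 = 44
s_1 = 212
t_1 = 132
p_2 = 180
q_2 = 156
p_3 = 164
q_3 = 232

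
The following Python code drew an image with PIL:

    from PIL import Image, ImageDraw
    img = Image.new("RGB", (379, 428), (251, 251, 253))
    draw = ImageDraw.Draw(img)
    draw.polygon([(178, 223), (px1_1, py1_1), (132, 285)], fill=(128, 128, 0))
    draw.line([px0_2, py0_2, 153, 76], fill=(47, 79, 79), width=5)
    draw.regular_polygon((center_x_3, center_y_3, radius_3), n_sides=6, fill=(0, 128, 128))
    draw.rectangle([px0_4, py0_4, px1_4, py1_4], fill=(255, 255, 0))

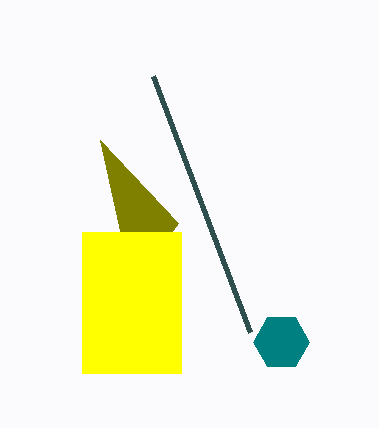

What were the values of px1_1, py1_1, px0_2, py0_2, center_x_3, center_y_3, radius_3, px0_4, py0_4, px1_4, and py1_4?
px1_1 = 100
py1_1 = 140
px0_2 = 250
py0_2 = 332
center_x_3 = 281
center_y_3 = 342
radius_3 = 28
px0_4 = 82
py0_4 = 232
px1_4 = 181
py1_4 = 373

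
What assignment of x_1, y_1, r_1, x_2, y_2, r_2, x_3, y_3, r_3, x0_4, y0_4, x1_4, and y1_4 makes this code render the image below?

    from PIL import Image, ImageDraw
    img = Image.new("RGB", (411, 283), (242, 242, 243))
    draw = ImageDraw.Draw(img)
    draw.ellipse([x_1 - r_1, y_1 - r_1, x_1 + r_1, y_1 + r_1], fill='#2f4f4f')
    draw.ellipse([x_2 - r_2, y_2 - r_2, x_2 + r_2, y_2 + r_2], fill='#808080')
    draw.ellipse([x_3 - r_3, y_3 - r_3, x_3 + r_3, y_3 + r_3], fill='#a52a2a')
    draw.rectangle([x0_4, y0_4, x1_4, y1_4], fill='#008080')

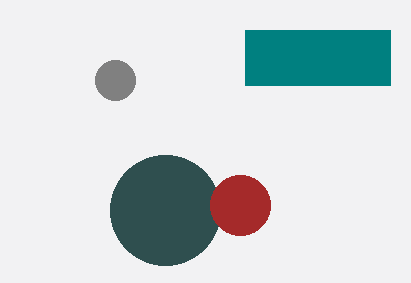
x_1 = 165; y_1 = 210; r_1 = 55; x_2 = 115; y_2 = 80; r_2 = 20; x_3 = 240; y_3 = 205; r_3 = 30; x0_4 = 245; y0_4 = 30; x1_4 = 390; y1_4 = 85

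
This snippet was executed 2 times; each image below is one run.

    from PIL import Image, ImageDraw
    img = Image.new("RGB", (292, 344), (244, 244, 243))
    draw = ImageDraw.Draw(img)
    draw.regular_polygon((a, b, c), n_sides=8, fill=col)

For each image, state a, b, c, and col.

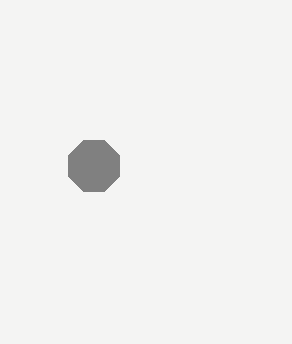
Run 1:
a = 94
b = 166
c = 28
col = 'gray'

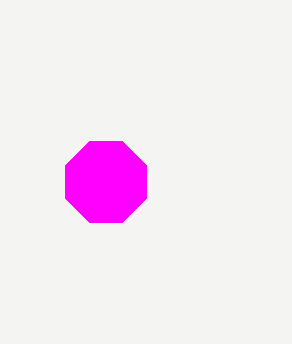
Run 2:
a = 106; b = 182; c = 44; col = 'magenta'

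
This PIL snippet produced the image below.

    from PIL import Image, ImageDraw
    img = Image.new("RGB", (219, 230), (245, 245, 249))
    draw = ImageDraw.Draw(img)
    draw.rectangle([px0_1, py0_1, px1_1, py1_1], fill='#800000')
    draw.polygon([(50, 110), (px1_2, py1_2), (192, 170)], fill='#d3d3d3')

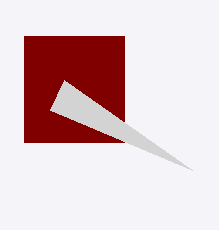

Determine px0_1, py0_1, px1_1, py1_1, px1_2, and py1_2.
px0_1 = 24, py0_1 = 36, px1_1 = 124, py1_1 = 142, px1_2 = 64, py1_2 = 80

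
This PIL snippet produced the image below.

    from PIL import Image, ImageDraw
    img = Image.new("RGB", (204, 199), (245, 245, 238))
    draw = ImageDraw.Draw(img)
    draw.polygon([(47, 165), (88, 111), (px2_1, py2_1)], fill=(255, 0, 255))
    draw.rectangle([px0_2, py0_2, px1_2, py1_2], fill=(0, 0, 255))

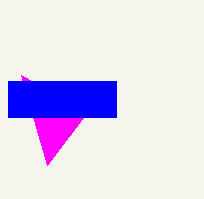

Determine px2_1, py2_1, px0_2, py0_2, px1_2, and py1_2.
px2_1 = 21
py2_1 = 75
px0_2 = 8
py0_2 = 81
px1_2 = 116
py1_2 = 117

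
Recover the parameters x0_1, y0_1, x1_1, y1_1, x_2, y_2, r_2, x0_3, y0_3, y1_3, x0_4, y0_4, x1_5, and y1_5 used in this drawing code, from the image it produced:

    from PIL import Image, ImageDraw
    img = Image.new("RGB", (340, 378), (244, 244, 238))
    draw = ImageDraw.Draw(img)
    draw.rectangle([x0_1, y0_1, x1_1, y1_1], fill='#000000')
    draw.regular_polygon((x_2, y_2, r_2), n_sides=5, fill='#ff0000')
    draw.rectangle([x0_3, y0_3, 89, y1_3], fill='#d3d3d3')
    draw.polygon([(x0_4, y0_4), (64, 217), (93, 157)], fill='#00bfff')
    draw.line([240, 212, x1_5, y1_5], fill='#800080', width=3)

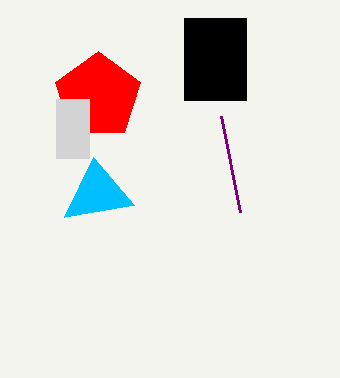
x0_1 = 184
y0_1 = 18
x1_1 = 246
y1_1 = 100
x_2 = 98
y_2 = 96
r_2 = 45
x0_3 = 56
y0_3 = 99
y1_3 = 158
x0_4 = 134
y0_4 = 205
x1_5 = 221
y1_5 = 116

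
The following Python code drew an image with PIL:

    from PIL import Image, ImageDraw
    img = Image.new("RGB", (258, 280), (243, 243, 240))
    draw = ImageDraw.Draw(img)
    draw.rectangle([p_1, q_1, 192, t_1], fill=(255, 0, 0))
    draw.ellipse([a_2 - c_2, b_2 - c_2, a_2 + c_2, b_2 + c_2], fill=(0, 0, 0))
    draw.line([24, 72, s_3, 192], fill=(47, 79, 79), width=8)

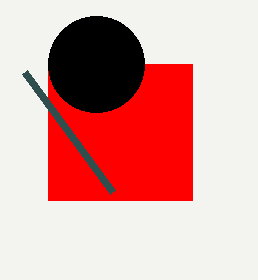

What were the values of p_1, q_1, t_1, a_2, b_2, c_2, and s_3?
p_1 = 48; q_1 = 64; t_1 = 200; a_2 = 96; b_2 = 64; c_2 = 48; s_3 = 112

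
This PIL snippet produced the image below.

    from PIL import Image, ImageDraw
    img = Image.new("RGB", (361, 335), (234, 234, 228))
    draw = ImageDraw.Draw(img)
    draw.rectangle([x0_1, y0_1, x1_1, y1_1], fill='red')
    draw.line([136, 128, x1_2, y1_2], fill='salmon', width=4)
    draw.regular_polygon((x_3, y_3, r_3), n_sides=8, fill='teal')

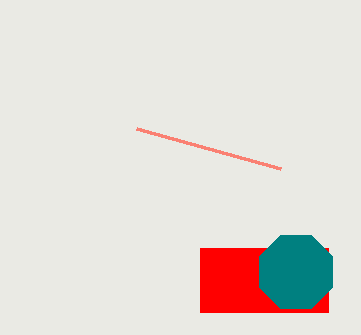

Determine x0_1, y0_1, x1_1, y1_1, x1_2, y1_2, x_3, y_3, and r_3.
x0_1 = 200
y0_1 = 248
x1_1 = 328
y1_1 = 312
x1_2 = 280
y1_2 = 168
x_3 = 296
y_3 = 272
r_3 = 40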